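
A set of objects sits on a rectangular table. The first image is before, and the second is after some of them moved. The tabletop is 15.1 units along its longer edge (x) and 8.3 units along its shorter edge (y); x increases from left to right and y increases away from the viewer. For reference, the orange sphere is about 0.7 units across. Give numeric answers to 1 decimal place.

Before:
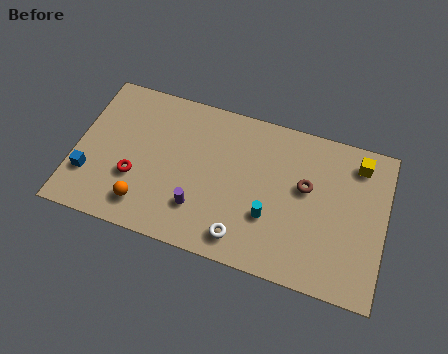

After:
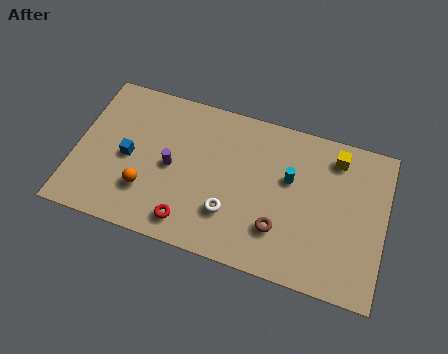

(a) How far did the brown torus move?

2.8

From (11.2, 4.9) to (10.1, 2.3), the brown torus covered √(1.1² + 2.6²) ≈ 2.8 units.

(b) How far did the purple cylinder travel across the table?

2.3

The purple cylinder was near (6.2, 2.2) before and (4.7, 4.0) after, so it travelled √(1.5² + 1.8²) ≈ 2.3 units.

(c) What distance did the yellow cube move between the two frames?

1.1

The yellow cube moved from about (13.6, 6.9) to (12.5, 6.9), a distance of √(1.1² + 0.0²) ≈ 1.1.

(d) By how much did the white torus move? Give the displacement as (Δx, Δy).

(-0.7, 1.1)

The white torus started near (8.4, 1.3) and ended near (7.7, 2.4).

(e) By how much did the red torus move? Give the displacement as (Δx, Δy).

(2.8, -1.6)

From the two frames, the red torus sits at roughly (3.0, 2.9) before and (5.8, 1.3) after.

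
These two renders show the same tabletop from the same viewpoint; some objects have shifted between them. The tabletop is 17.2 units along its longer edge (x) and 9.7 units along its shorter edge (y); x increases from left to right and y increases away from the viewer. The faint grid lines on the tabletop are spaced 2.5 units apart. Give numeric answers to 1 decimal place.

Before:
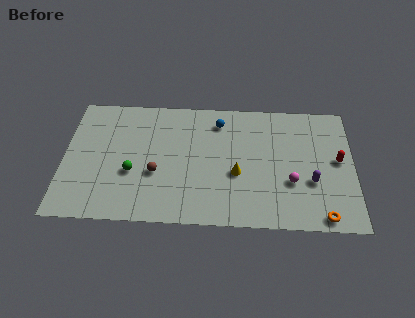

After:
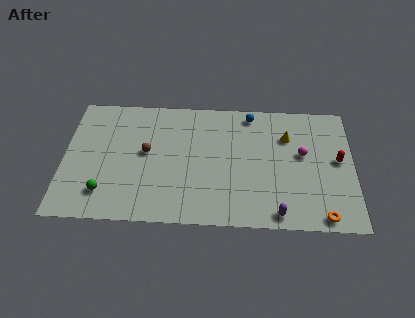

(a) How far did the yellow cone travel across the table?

4.2

From (10.3, 3.9) to (13.3, 6.9), the yellow cone covered √(3.0² + 3.0²) ≈ 4.2 units.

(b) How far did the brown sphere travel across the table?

1.7

The brown sphere moved from about (5.5, 3.7) to (4.9, 5.3), a distance of √(0.6² + 1.6²) ≈ 1.7.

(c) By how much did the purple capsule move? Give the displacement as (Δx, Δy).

(-2.0, -2.5)

From the two frames, the purple capsule sits at roughly (14.7, 3.5) before and (12.7, 1.0) after.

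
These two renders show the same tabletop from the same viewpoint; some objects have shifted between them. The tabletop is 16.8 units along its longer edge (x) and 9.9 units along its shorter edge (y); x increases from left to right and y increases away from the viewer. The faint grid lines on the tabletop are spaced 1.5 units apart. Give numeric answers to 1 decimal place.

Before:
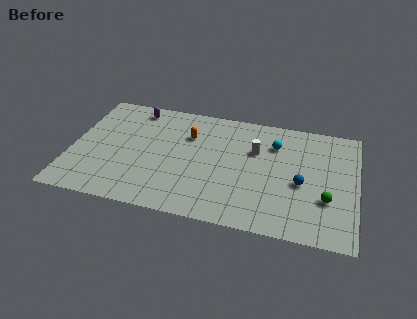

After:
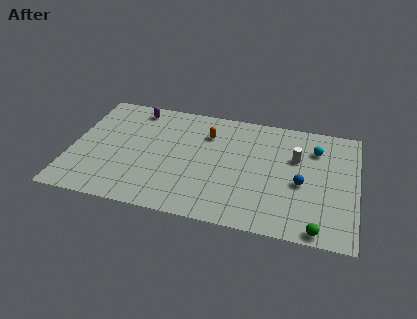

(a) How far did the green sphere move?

2.5

The green sphere moved from about (15.1, 3.3) to (14.7, 0.8), a distance of √(0.4² + 2.5²) ≈ 2.5.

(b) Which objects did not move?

the purple capsule and the blue sphere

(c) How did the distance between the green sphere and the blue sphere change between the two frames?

+1.9

They were about 1.8 units apart before and 3.7 after — 1.9 units further apart.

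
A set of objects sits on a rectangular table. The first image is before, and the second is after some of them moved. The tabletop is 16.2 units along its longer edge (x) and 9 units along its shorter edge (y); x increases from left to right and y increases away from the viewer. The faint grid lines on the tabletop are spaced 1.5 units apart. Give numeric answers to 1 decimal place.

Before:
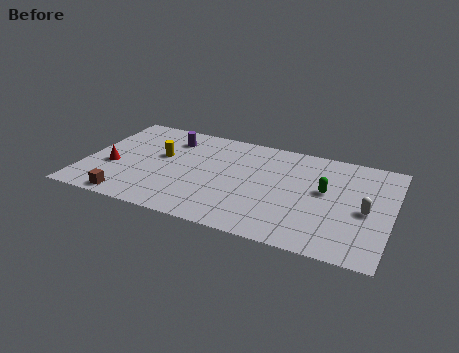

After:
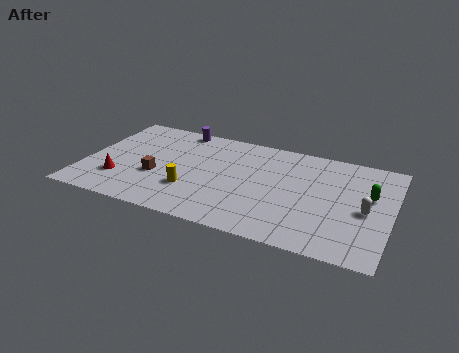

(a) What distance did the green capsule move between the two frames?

2.3

The green capsule was near (12.7, 5.1) before and (15.0, 5.5) after, so it travelled √(2.3² + 0.4²) ≈ 2.3 units.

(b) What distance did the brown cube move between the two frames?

2.8

The brown cube moved from about (2.7, 0.9) to (3.9, 3.4), a distance of √(1.2² + 2.5²) ≈ 2.8.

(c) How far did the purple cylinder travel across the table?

1.1

From (4.2, 7.1) to (4.5, 8.2), the purple cylinder covered √(0.3² + 1.1²) ≈ 1.1 units.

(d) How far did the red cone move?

1.1

From (1.5, 3.5) to (2.0, 2.5), the red cone covered √(0.5² + 1.0²) ≈ 1.1 units.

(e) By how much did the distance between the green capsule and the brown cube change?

+0.5

They were about 10.8 units apart before and 11.3 after — 0.5 units further apart.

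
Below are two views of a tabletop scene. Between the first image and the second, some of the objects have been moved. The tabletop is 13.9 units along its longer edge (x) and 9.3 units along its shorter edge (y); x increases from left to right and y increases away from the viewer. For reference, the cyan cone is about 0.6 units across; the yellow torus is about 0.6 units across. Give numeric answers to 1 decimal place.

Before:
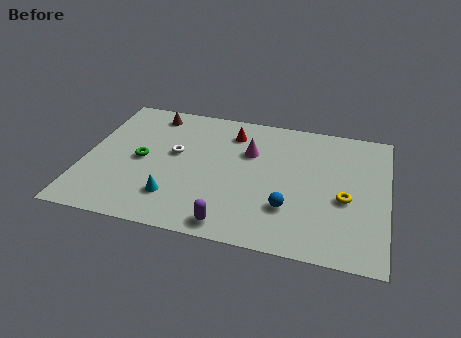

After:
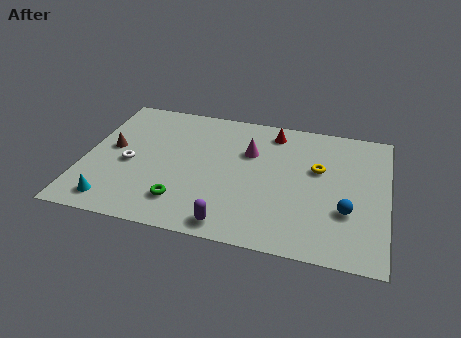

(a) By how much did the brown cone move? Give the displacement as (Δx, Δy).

(-1.6, -3.0)

From the two frames, the brown cone sits at roughly (2.8, 8.0) before and (1.2, 5.0) after.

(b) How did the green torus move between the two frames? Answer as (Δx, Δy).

(2.1, -2.5)

The green torus started near (2.6, 4.5) and ended near (4.7, 2.0).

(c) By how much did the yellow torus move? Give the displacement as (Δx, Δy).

(-1.3, 1.8)

The yellow torus was at about (12.0, 3.9) and moved to about (10.7, 5.7).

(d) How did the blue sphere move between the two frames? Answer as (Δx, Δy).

(2.6, 0.4)

From the two frames, the blue sphere sits at roughly (9.5, 2.7) before and (12.1, 3.1) after.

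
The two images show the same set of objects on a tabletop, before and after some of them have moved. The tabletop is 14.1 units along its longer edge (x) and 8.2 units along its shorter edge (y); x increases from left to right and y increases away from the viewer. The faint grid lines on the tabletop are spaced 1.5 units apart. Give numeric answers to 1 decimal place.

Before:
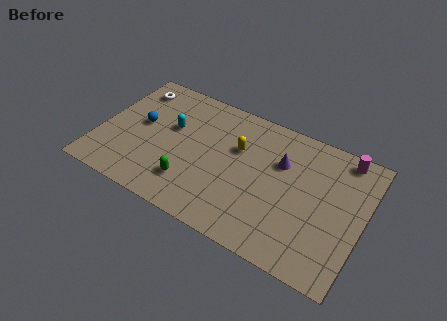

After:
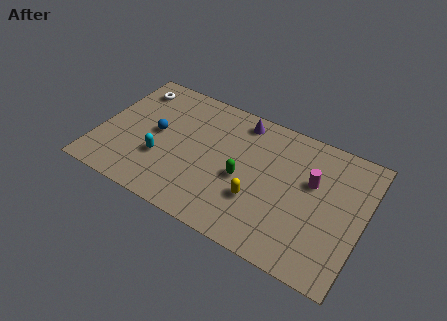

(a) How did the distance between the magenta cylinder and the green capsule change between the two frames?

-5.4

The distance was about 9.2 in the first image and 3.8 in the second, so they moved 5.4 units closer together.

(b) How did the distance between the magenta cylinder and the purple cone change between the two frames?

+1.0

Before: roughly 3.6 units apart; after: 4.6. That's 1.0 units further apart.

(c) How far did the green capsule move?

3.1

From (5.2, 2.0) to (7.8, 3.6), the green capsule covered √(2.6² + 1.6²) ≈ 3.1 units.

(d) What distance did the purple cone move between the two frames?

2.9

The purple cone moved from about (9.6, 5.5) to (7.2, 7.1), a distance of √(2.4² + 1.6²) ≈ 2.9.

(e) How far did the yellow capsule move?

3.0

From (7.3, 5.3) to (8.7, 2.7), the yellow capsule covered √(1.4² + 2.6²) ≈ 3.0 units.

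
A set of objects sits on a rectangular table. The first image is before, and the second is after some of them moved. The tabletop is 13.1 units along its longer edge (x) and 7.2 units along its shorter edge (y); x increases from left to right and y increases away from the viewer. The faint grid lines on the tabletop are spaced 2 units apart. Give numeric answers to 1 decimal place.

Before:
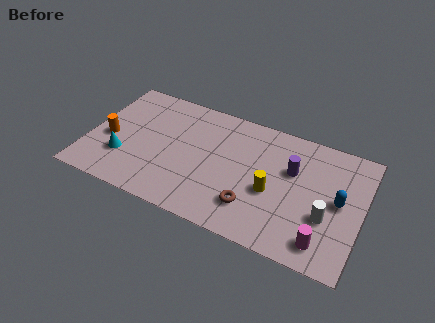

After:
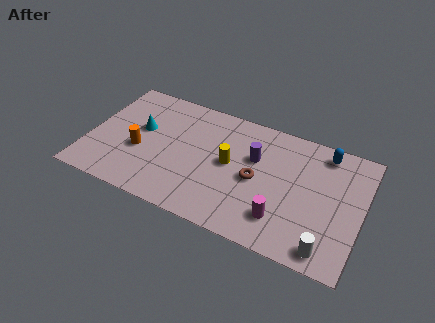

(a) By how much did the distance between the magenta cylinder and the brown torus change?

-1.3

The distance was about 3.5 in the first image and 2.2 in the second, so they moved 1.3 units closer together.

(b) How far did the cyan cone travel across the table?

2.1

The cyan cone moved from about (1.8, 2.2) to (2.4, 4.2), a distance of √(0.6² + 2.0²) ≈ 2.1.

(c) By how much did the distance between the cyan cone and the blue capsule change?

-1.4

They were about 10.3 units apart before and 8.9 after — 1.4 units closer together.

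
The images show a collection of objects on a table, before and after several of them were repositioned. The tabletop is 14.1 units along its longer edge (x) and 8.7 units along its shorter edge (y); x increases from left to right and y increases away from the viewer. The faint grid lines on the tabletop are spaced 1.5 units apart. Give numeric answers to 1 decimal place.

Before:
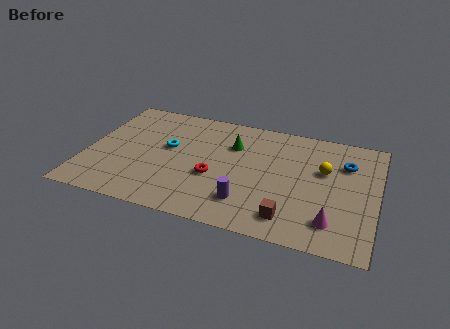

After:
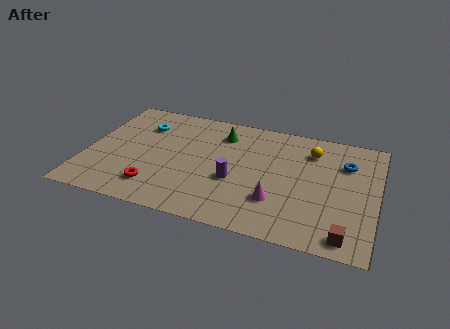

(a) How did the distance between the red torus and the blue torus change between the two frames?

+3.1

Before: roughly 6.8 units apart; after: 9.9. That's 3.1 units further apart.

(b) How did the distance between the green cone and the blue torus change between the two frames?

+0.6

The distance was about 5.5 in the first image and 6.1 in the second, so they moved 0.6 units further apart.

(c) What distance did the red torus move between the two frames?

3.1

From (6.3, 3.4) to (3.6, 1.8), the red torus covered √(2.7² + 1.6²) ≈ 3.1 units.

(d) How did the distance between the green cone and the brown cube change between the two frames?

+3.1

Before: roughly 5.5 units apart; after: 8.6. That's 3.1 units further apart.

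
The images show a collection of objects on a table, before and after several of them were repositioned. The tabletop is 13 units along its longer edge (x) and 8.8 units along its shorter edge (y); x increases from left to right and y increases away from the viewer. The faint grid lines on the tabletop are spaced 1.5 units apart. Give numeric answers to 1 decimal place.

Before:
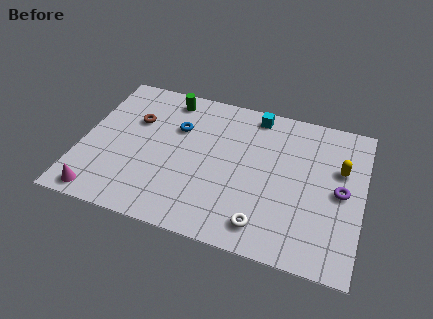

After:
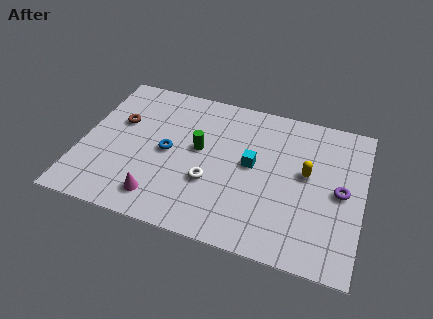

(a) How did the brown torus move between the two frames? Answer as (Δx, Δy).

(-0.7, -0.3)

From the two frames, the brown torus sits at roughly (2.3, 5.8) before and (1.6, 5.5) after.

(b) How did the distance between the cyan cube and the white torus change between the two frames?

-4.1

They were about 6.5 units apart before and 2.4 after — 4.1 units closer together.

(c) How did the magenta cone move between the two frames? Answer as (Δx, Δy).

(2.7, 0.6)

From the two frames, the magenta cone sits at roughly (1.2, 0.9) before and (3.9, 1.5) after.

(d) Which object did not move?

the purple torus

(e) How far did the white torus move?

3.1

The white torus was near (8.7, 1.4) before and (6.1, 3.1) after, so it travelled √(2.6² + 1.7²) ≈ 3.1 units.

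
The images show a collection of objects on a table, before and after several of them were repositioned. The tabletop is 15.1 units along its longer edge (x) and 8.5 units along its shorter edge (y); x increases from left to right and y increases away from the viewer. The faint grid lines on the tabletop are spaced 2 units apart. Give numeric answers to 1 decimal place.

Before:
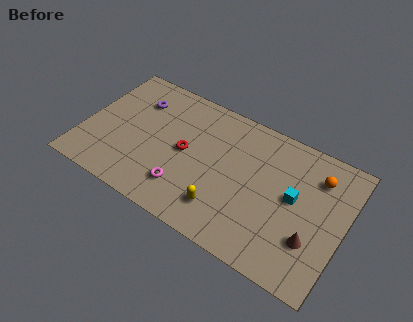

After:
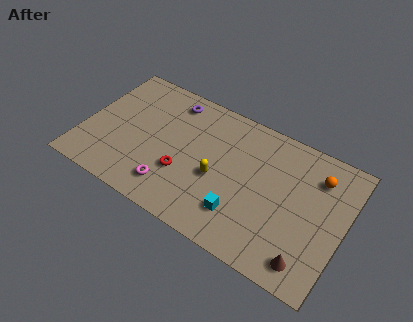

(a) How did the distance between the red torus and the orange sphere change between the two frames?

+0.4

Before: roughly 7.7 units apart; after: 8.1. That's 0.4 units further apart.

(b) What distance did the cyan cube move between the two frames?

3.7

From (12.2, 4.6) to (9.5, 2.1), the cyan cube covered √(2.7² + 2.5²) ≈ 3.7 units.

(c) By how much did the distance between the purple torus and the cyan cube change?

-2.6

They were about 9.7 units apart before and 7.1 after — 2.6 units closer together.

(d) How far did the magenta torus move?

0.8

From (6.2, 2.0) to (5.5, 1.7), the magenta torus covered √(0.7² + 0.3²) ≈ 0.8 units.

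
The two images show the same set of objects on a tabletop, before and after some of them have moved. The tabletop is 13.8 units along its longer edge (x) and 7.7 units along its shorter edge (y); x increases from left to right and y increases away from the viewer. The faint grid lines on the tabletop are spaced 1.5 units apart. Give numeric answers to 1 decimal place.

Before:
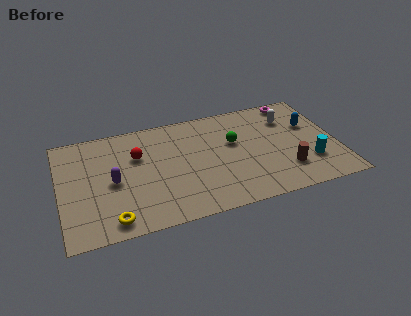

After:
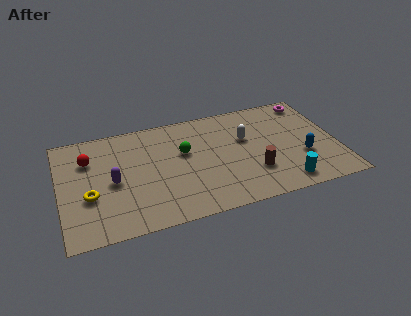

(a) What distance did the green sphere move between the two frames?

2.5

The green sphere was near (8.7, 4.7) before and (6.2, 4.7) after, so it travelled √(2.5² + 0.0²) ≈ 2.5 units.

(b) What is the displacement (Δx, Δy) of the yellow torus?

(-1.0, 1.9)

The yellow torus started near (2.4, 1.0) and ended near (1.4, 2.9).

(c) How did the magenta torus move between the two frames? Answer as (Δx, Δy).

(0.8, -0.2)

The magenta torus was at about (12.0, 6.9) and moved to about (12.8, 6.7).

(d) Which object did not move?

the purple capsule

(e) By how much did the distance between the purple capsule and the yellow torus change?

-1.2

The distance was about 2.6 in the first image and 1.4 in the second, so they moved 1.2 units closer together.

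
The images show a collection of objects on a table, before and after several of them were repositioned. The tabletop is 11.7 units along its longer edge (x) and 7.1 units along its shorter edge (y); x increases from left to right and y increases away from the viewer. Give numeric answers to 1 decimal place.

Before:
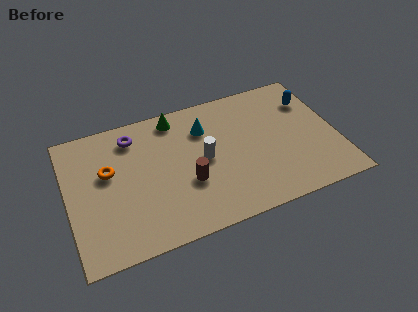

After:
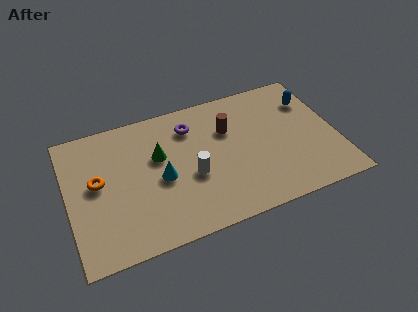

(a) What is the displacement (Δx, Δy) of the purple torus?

(2.5, -0.3)

The purple torus started near (3.0, 5.8) and ended near (5.5, 5.5).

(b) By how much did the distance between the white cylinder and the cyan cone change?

-0.3

The distance was about 1.6 in the first image and 1.3 in the second, so they moved 0.3 units closer together.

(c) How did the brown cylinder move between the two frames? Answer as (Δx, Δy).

(2.0, 2.2)

From the two frames, the brown cylinder sits at roughly (5.1, 2.6) before and (7.1, 4.8) after.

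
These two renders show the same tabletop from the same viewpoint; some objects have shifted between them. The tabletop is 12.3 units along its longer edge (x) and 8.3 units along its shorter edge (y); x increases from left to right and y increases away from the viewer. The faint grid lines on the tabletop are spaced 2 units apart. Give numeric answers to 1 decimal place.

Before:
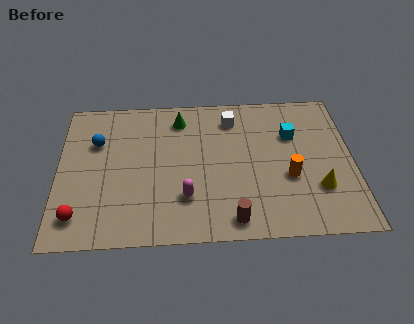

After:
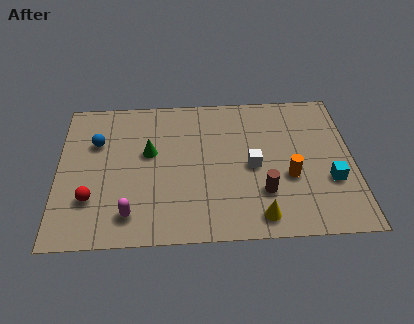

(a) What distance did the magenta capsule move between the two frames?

2.4

The magenta capsule was near (5.3, 2.3) before and (3.0, 1.5) after, so it travelled √(2.3² + 0.8²) ≈ 2.4 units.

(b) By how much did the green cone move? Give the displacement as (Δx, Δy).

(-1.3, -1.9)

The green cone started near (5.1, 6.8) and ended near (3.8, 4.9).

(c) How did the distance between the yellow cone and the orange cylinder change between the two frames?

+1.1

They were about 1.4 units apart before and 2.5 after — 1.1 units further apart.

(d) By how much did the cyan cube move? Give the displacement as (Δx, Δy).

(1.5, -2.7)

From the two frames, the cyan cube sits at roughly (9.8, 5.6) before and (11.3, 2.9) after.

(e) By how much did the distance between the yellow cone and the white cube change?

-2.7

Before: roughly 5.5 units apart; after: 2.8. That's 2.7 units closer together.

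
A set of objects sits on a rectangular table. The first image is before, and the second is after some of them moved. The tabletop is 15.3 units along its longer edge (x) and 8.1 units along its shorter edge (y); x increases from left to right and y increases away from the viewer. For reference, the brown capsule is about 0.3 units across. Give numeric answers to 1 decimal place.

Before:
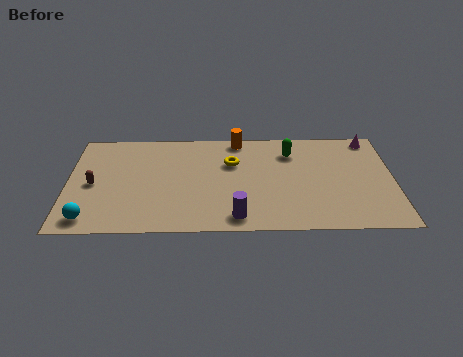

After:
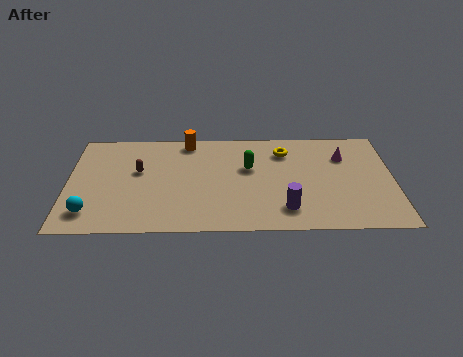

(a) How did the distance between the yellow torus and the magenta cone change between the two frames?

-4.0

The distance was about 6.8 in the first image and 2.8 in the second, so they moved 4.0 units closer together.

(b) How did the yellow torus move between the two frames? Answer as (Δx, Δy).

(2.5, 0.9)

From the two frames, the yellow torus sits at roughly (7.7, 5.4) before and (10.2, 6.3) after.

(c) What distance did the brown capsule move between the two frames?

2.3

The brown capsule moved from about (1.2, 3.8) to (3.3, 4.8), a distance of √(2.1² + 1.0²) ≈ 2.3.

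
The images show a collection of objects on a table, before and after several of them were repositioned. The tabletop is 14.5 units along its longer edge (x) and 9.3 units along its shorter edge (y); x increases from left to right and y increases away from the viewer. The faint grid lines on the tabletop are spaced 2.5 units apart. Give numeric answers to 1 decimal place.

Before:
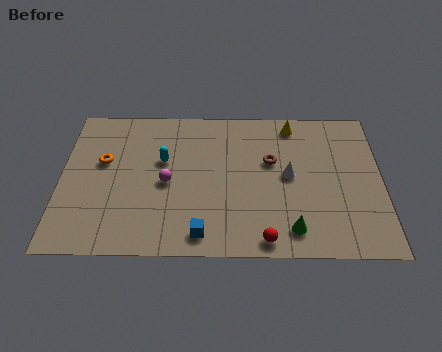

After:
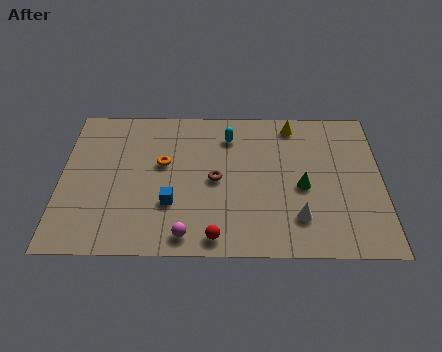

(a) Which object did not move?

the yellow cone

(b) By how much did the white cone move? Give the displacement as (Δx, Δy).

(0.4, -2.6)

The white cone started near (10.3, 4.8) and ended near (10.7, 2.2).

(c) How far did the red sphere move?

2.2

From (9.2, 0.9) to (7.0, 1.0), the red sphere covered √(2.2² + 0.1²) ≈ 2.2 units.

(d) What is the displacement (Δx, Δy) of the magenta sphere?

(0.9, -3.2)

The magenta sphere started near (4.8, 4.3) and ended near (5.7, 1.1).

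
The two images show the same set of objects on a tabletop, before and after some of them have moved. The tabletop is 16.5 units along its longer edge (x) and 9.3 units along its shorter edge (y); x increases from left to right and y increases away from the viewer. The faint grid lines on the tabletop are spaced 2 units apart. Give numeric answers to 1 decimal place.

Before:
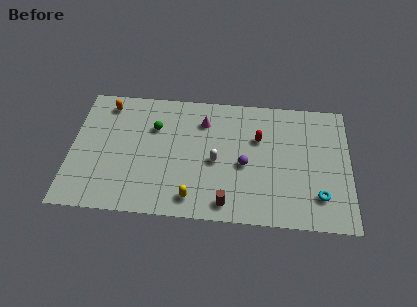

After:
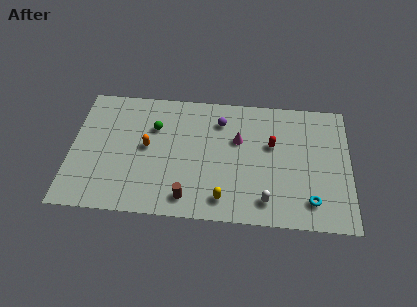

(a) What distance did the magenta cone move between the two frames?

2.4

The magenta cone was near (7.8, 7.1) before and (9.9, 5.9) after, so it travelled √(2.1² + 1.2²) ≈ 2.4 units.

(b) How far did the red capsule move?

0.9

The red capsule was near (11.1, 6.1) before and (11.9, 5.7) after, so it travelled √(0.8² + 0.4²) ≈ 0.9 units.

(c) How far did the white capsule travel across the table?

4.0

The white capsule moved from about (8.6, 4.2) to (11.6, 1.6), a distance of √(3.0² + 2.6²) ≈ 4.0.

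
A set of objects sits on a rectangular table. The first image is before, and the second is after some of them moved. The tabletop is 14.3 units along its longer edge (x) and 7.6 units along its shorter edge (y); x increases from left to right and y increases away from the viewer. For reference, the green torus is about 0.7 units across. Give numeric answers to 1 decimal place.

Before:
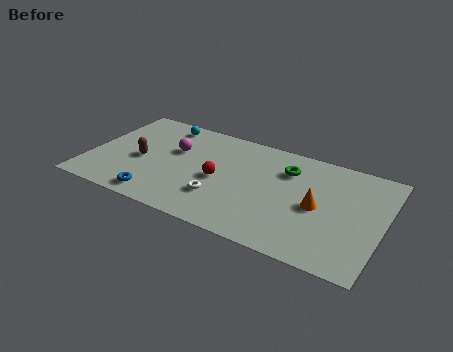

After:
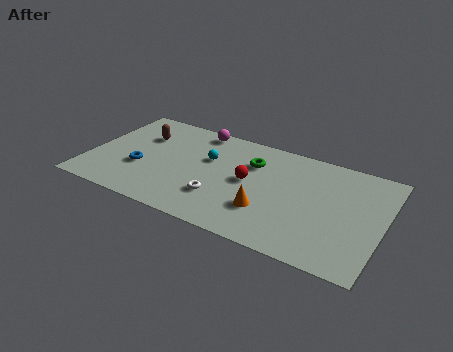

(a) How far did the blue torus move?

2.1

The blue torus moved from about (3.7, 1.0) to (2.6, 2.8), a distance of √(1.1² + 1.8²) ≈ 2.1.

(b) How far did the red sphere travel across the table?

1.5

From (6.4, 3.5) to (7.8, 4.0), the red sphere covered √(1.4² + 0.5²) ≈ 1.5 units.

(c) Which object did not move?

the white torus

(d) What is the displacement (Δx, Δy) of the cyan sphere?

(2.5, -1.8)

The cyan sphere started near (3.2, 6.6) and ended near (5.7, 4.8).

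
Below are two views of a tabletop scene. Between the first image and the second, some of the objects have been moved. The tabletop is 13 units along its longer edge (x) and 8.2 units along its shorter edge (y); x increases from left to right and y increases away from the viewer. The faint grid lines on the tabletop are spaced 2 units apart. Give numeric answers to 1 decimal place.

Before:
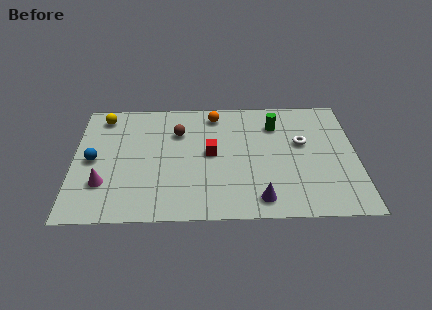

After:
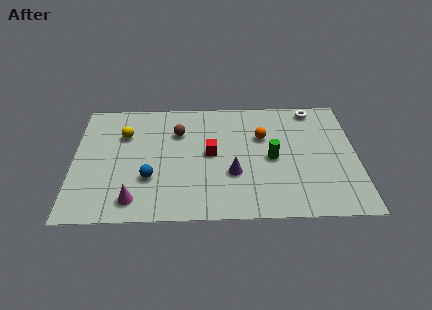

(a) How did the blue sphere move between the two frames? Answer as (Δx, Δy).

(2.6, -1.3)

The blue sphere started near (0.9, 4.0) and ended near (3.5, 2.7).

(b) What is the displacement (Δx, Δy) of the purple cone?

(-1.2, 1.7)

The purple cone started near (8.5, 1.2) and ended near (7.3, 2.9).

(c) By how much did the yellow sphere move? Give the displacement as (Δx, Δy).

(1.0, -1.3)

From the two frames, the yellow sphere sits at roughly (1.3, 7.0) before and (2.3, 5.7) after.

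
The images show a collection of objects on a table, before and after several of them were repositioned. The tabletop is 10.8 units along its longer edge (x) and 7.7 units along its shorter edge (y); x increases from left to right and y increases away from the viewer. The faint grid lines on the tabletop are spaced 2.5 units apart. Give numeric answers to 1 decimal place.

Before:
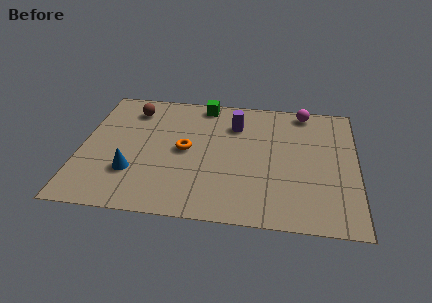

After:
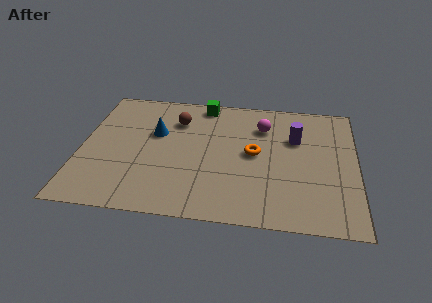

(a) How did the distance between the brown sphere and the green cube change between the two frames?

-1.3

They were about 2.9 units apart before and 1.6 after — 1.3 units closer together.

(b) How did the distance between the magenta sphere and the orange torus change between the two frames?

-3.8

Before: roughly 5.5 units apart; after: 1.7. That's 3.8 units closer together.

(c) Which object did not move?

the green cube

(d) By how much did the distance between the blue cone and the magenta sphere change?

-3.7

They were about 8.0 units apart before and 4.3 after — 3.7 units closer together.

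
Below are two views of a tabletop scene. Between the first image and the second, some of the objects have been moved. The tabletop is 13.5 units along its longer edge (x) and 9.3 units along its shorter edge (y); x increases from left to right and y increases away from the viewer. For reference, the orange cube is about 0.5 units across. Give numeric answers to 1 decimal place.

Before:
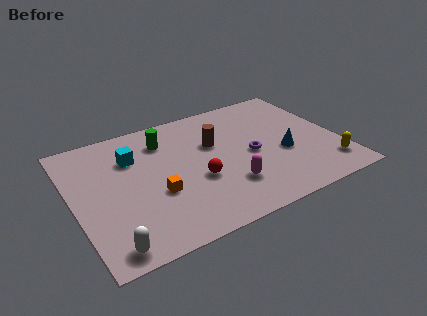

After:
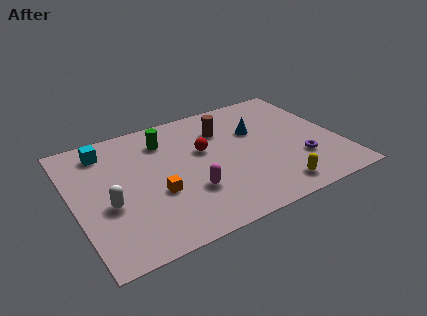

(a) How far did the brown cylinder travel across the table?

1.1

The brown cylinder moved from about (7.3, 5.9) to (7.9, 6.8), a distance of √(0.6² + 0.9²) ≈ 1.1.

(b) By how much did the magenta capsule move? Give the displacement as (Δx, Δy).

(-1.9, 0.4)

From the two frames, the magenta capsule sits at roughly (7.5, 2.5) before and (5.6, 2.9) after.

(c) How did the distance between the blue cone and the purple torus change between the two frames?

+2.0

Before: roughly 1.7 units apart; after: 3.7. That's 2.0 units further apart.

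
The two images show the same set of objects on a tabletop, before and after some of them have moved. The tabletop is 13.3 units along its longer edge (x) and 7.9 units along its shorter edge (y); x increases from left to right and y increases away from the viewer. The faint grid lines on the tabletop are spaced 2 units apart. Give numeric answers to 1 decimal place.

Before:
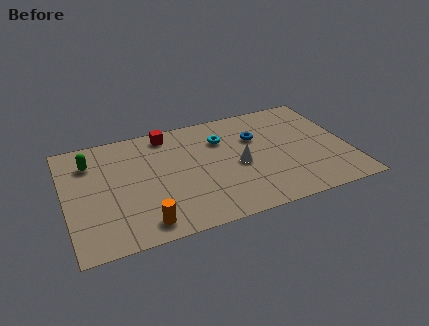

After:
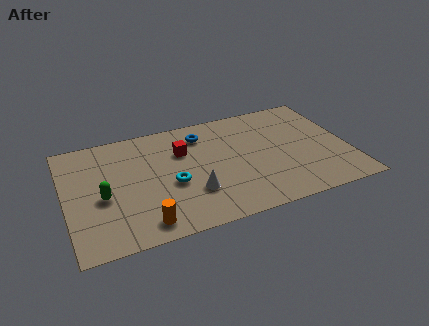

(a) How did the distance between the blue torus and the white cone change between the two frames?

+2.0

The distance was about 2.0 in the first image and 4.0 in the second, so they moved 2.0 units further apart.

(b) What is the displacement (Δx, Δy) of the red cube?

(0.6, -1.5)

The red cube started near (5.0, 6.9) and ended near (5.6, 5.4).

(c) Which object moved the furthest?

the cyan torus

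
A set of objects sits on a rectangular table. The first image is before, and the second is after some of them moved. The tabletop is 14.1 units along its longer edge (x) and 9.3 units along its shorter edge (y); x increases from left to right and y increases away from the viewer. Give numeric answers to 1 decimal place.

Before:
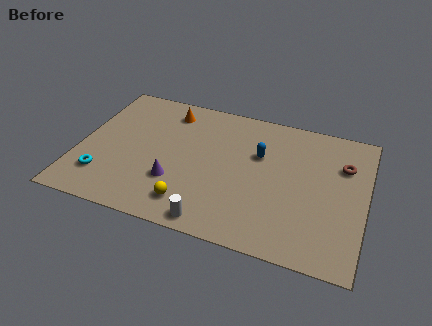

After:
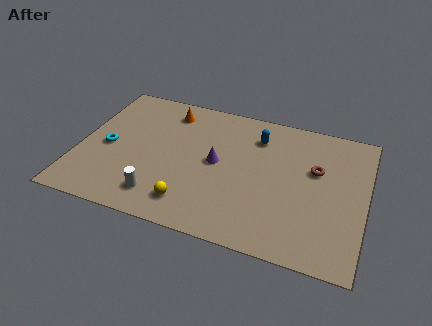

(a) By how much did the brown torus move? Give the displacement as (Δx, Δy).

(-1.3, -0.7)

The brown torus started near (12.9, 6.5) and ended near (11.6, 5.8).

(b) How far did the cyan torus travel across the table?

2.1

The cyan torus moved from about (1.4, 2.2) to (1.4, 4.3), a distance of √(0.0² + 2.1²) ≈ 2.1.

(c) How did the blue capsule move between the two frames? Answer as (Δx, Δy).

(-0.2, 1.2)

From the two frames, the blue capsule sits at roughly (8.8, 6.0) before and (8.6, 7.2) after.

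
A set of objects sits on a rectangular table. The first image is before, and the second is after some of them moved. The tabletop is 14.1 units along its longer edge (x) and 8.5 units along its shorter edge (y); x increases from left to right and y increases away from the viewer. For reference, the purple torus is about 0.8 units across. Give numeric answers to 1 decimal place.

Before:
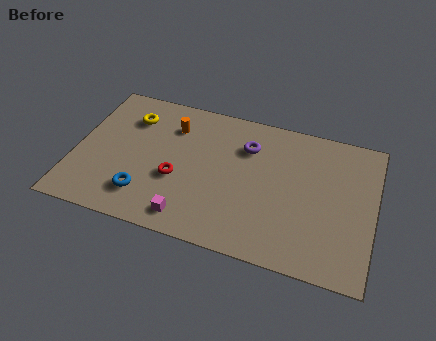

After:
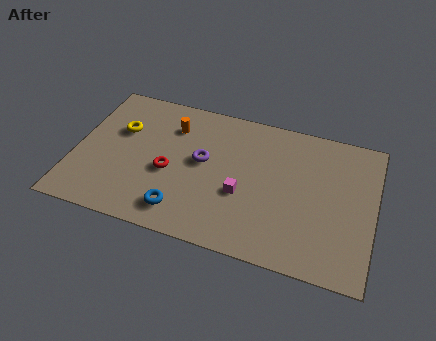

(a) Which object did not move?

the orange cylinder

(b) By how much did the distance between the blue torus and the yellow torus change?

+0.6

They were about 4.6 units apart before and 5.2 after — 0.6 units further apart.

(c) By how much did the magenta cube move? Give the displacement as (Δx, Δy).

(2.3, 2.1)

From the two frames, the magenta cube sits at roughly (5.7, 1.2) before and (8.0, 3.3) after.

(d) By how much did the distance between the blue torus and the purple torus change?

-2.9

Before: roughly 6.2 units apart; after: 3.3. That's 2.9 units closer together.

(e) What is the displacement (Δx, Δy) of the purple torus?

(-2.0, -1.5)

The purple torus started near (8.0, 6.2) and ended near (6.0, 4.7).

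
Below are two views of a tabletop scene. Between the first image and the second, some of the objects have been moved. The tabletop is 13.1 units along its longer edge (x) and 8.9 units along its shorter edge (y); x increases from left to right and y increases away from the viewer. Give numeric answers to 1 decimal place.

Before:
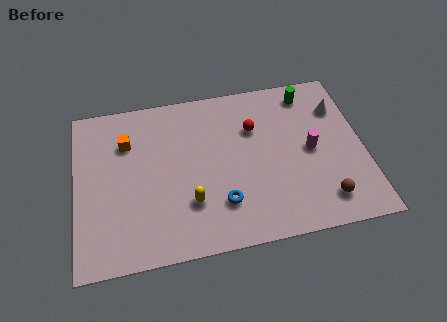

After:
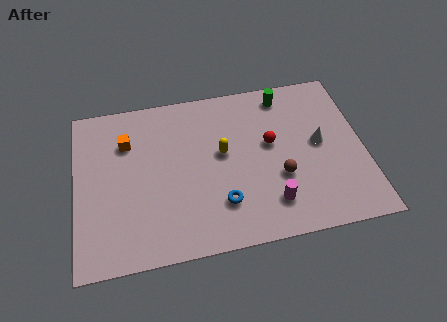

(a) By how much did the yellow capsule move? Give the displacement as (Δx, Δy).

(1.6, 2.4)

The yellow capsule started near (5.1, 2.6) and ended near (6.7, 5.0).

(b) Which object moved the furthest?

the magenta cylinder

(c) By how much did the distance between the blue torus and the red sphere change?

-0.5

Before: roughly 4.2 units apart; after: 3.7. That's 0.5 units closer together.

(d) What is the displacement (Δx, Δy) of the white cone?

(-1.0, -1.8)

From the two frames, the white cone sits at roughly (12.1, 6.5) before and (11.1, 4.7) after.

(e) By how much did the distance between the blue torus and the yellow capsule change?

+1.3

They were about 1.4 units apart before and 2.7 after — 1.3 units further apart.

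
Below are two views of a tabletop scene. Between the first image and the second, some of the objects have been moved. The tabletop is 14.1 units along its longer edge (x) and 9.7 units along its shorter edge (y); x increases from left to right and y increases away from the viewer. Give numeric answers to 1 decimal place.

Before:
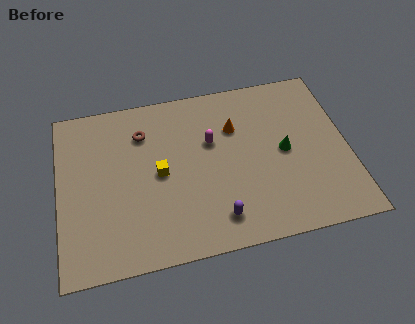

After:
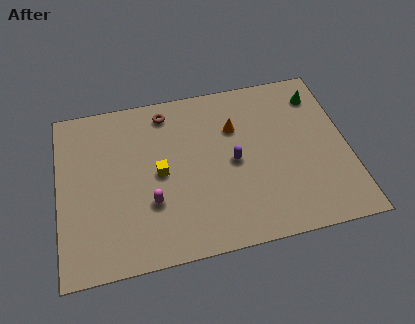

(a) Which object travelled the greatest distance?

the magenta capsule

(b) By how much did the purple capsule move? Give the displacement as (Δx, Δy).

(1.0, 3.0)

From the two frames, the purple capsule sits at roughly (7.5, 1.7) before and (8.5, 4.7) after.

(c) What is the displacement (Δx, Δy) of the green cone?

(1.9, 3.0)

The green cone started near (11.0, 4.8) and ended near (12.9, 7.8).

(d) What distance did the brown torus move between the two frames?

1.6

From (4.2, 7.3) to (5.4, 8.3), the brown torus covered √(1.2² + 1.0²) ≈ 1.6 units.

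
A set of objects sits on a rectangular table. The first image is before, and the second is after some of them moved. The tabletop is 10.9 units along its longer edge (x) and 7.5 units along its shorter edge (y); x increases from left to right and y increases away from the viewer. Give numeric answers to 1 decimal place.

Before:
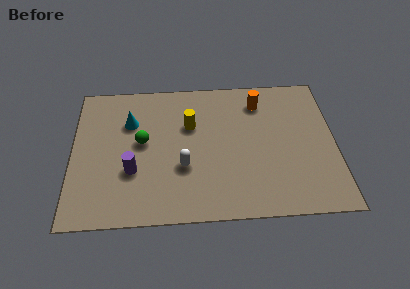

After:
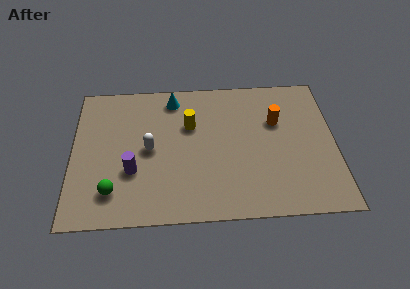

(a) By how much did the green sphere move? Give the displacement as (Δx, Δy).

(-1.2, -2.5)

From the two frames, the green sphere sits at roughly (2.9, 4.1) before and (1.7, 1.6) after.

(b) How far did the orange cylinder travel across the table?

1.3

The orange cylinder was near (7.8, 6.0) before and (8.5, 4.9) after, so it travelled √(0.7² + 1.1²) ≈ 1.3 units.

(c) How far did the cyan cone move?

2.2

From (2.4, 5.2) to (4.2, 6.4), the cyan cone covered √(1.8² + 1.2²) ≈ 2.2 units.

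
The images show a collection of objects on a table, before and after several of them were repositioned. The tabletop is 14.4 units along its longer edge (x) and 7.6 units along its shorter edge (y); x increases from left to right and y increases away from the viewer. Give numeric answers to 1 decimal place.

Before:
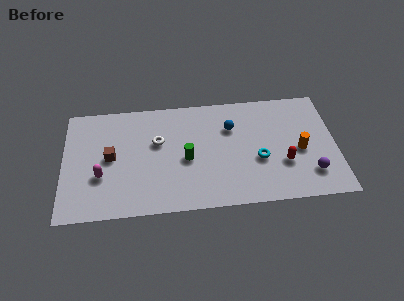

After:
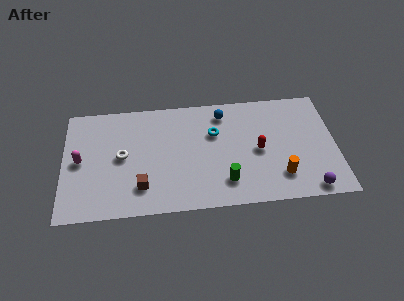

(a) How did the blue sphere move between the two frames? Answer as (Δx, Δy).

(-0.4, 1.0)

From the two frames, the blue sphere sits at roughly (8.9, 5.3) before and (8.5, 6.3) after.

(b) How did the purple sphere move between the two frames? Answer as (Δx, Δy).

(-0.1, -1.0)

From the two frames, the purple sphere sits at roughly (13.0, 1.8) before and (12.9, 0.8) after.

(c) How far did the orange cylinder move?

1.9

The orange cylinder moved from about (12.5, 3.4) to (11.4, 1.8), a distance of √(1.1² + 1.6²) ≈ 1.9.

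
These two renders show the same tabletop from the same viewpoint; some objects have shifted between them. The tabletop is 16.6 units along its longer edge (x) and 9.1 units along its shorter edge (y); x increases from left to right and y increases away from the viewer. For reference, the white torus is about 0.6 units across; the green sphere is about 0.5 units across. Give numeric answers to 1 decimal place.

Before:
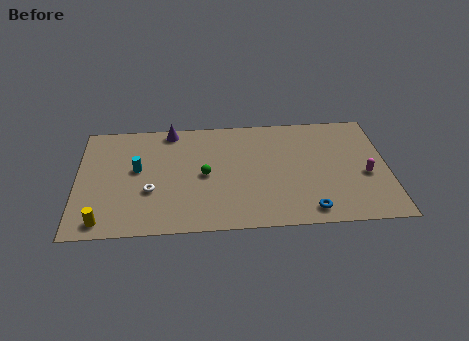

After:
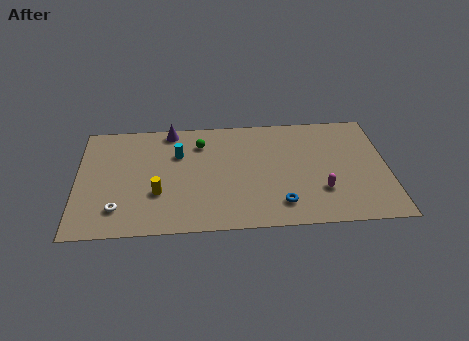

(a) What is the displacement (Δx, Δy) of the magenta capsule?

(-2.4, -1.1)

From the two frames, the magenta capsule sits at roughly (15.4, 3.8) before and (13.0, 2.7) after.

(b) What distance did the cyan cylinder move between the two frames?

2.5

The cyan cylinder moved from about (3.2, 5.1) to (5.4, 6.2), a distance of √(2.2² + 1.1²) ≈ 2.5.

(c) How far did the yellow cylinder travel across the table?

3.5

The yellow cylinder was near (1.4, 1.1) before and (4.3, 3.1) after, so it travelled √(2.9² + 2.0²) ≈ 3.5 units.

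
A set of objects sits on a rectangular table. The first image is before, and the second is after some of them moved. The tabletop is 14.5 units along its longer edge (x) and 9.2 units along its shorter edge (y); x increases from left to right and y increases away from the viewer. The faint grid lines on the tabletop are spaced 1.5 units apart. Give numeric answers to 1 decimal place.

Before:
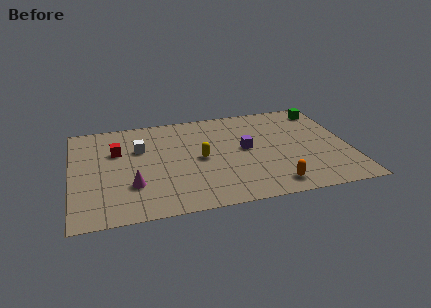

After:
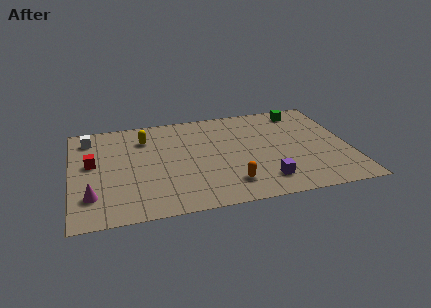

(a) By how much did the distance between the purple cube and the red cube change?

+2.6

They were about 6.8 units apart before and 9.4 after — 2.6 units further apart.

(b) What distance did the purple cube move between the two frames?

3.2

The purple cube moved from about (9.1, 4.9) to (9.9, 1.8), a distance of √(0.8² + 3.1²) ≈ 3.2.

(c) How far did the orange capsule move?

2.3

The orange capsule moved from about (10.3, 1.3) to (8.1, 1.9), a distance of √(2.2² + 0.6²) ≈ 2.3.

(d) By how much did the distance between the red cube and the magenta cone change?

-0.5

They were about 3.4 units apart before and 2.9 after — 0.5 units closer together.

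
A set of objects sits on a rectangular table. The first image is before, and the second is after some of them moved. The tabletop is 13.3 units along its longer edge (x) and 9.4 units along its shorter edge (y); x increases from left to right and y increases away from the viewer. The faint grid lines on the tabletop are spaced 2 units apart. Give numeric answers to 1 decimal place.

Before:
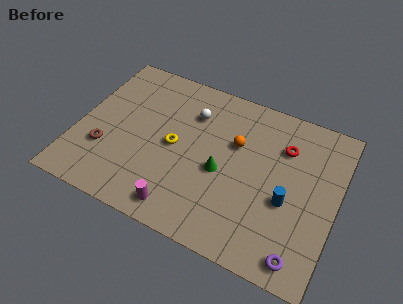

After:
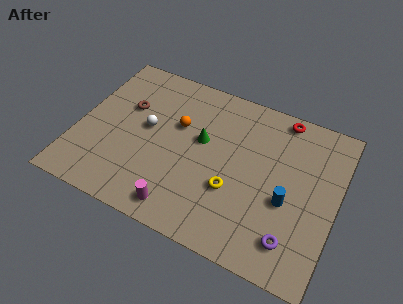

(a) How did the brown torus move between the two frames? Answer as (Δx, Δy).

(0.7, 3.0)

The brown torus started near (1.6, 3.0) and ended near (2.3, 6.0).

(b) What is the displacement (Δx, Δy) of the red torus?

(-0.3, 1.7)

The red torus started near (10.4, 6.8) and ended near (10.1, 8.5).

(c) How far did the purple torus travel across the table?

0.9

From (11.9, 1.1) to (11.4, 1.8), the purple torus covered √(0.5² + 0.7²) ≈ 0.9 units.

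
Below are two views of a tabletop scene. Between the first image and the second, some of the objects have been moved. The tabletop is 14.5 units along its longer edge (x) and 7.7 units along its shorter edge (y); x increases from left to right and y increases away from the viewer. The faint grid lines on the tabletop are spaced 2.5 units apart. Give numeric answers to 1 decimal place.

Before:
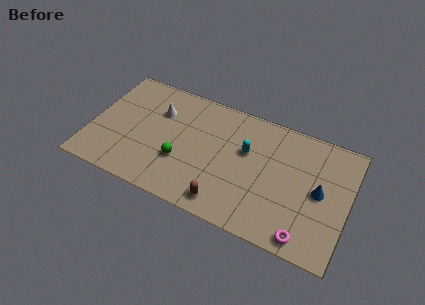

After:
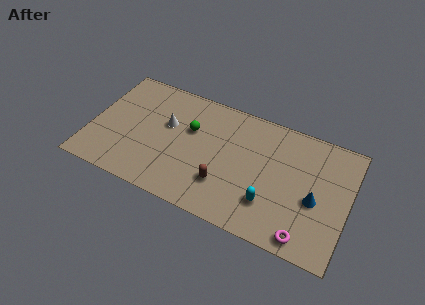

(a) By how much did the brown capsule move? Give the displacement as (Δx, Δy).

(-0.2, 1.1)

The brown capsule was at about (7.9, 1.1) and moved to about (7.7, 2.2).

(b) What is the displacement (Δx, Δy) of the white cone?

(0.6, -0.7)

The white cone was at about (3.6, 5.4) and moved to about (4.2, 4.7).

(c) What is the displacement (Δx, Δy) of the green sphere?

(0.3, 2.2)

From the two frames, the green sphere sits at roughly (5.2, 2.7) before and (5.5, 4.9) after.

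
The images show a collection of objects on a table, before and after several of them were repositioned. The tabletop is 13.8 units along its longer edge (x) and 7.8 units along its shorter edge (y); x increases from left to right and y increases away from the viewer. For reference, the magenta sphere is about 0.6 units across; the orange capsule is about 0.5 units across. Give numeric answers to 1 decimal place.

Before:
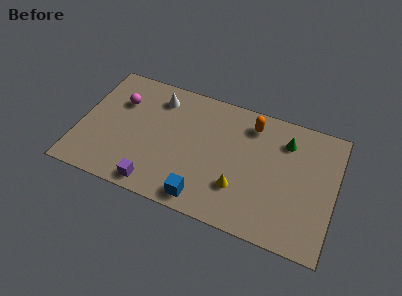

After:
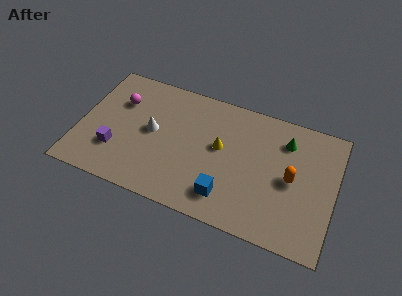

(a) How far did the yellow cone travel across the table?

2.4

From (8.8, 2.3) to (7.6, 4.4), the yellow cone covered √(1.2² + 2.1²) ≈ 2.4 units.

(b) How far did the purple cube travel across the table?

2.7

The purple cube moved from about (4.4, 0.9) to (2.1, 2.3), a distance of √(2.3² + 1.4²) ≈ 2.7.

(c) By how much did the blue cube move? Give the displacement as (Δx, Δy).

(1.2, 0.6)

From the two frames, the blue cube sits at roughly (7.0, 1.0) before and (8.2, 1.6) after.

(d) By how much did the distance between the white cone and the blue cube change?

-1.1

The distance was about 6.1 in the first image and 5.0 in the second, so they moved 1.1 units closer together.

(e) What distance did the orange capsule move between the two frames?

3.5

The orange capsule moved from about (9.1, 6.4) to (11.5, 3.8), a distance of √(2.4² + 2.6²) ≈ 3.5.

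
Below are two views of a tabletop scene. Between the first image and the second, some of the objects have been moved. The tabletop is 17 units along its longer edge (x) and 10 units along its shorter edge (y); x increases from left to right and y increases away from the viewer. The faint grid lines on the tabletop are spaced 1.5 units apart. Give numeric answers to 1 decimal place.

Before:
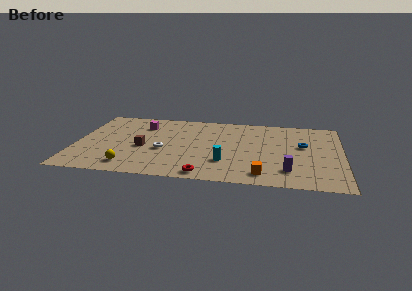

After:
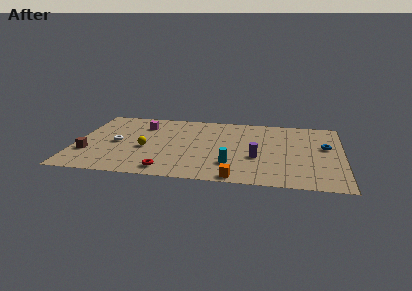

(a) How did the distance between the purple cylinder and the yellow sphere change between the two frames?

-2.9

They were about 10.0 units apart before and 7.1 after — 2.9 units closer together.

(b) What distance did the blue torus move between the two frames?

1.4

From (14.5, 5.9) to (15.9, 5.9), the blue torus covered √(1.4² + 0.0²) ≈ 1.4 units.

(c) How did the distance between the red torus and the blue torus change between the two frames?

+3.1

The distance was about 7.8 in the first image and 10.9 in the second, so they moved 3.1 units further apart.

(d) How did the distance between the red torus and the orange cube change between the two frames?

+0.8

The distance was about 3.6 in the first image and 4.4 in the second, so they moved 0.8 units further apart.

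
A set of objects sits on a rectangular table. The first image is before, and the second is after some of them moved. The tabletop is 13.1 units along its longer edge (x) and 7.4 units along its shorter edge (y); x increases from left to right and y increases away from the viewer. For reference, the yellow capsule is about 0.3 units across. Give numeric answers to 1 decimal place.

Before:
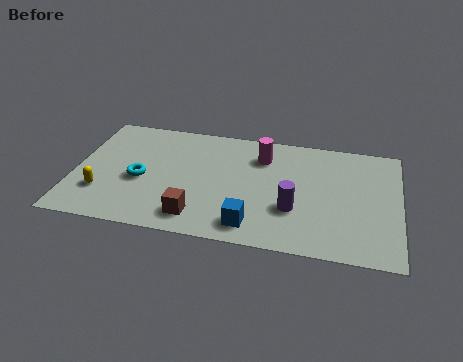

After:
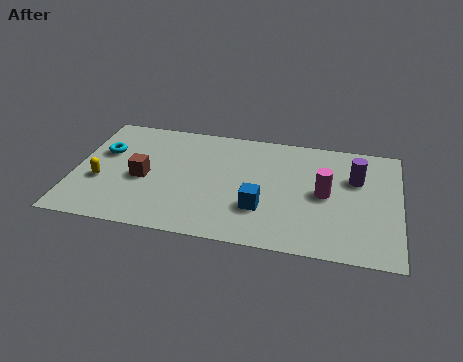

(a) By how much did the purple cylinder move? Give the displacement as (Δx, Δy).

(2.4, 2.4)

From the two frames, the purple cylinder sits at roughly (8.9, 2.5) before and (11.3, 4.9) after.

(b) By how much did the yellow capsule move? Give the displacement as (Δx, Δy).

(-0.1, 0.7)

From the two frames, the yellow capsule sits at roughly (1.2, 2.1) before and (1.1, 2.8) after.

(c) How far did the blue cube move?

1.1

The blue cube moved from about (7.3, 1.2) to (7.6, 2.3), a distance of √(0.3² + 1.1²) ≈ 1.1.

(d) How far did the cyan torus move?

2.2

The cyan torus moved from about (2.7, 3.2) to (1.1, 4.7), a distance of √(1.6² + 1.5²) ≈ 2.2.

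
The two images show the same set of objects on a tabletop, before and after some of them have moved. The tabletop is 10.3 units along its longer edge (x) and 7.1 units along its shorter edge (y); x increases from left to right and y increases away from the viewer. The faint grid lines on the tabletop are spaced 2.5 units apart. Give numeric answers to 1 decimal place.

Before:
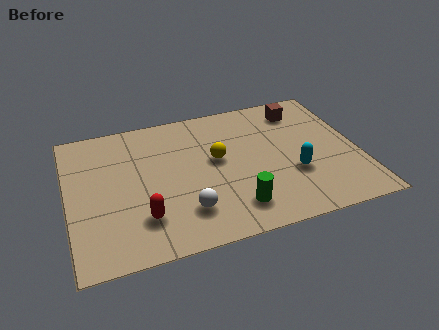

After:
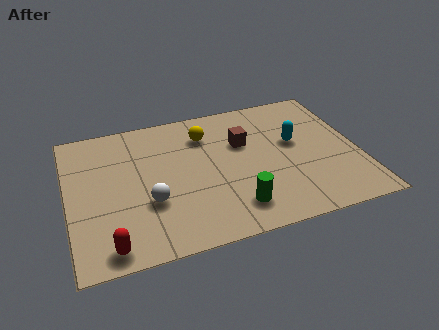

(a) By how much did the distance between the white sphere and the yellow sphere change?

+1.0

The distance was about 2.6 in the first image and 3.6 in the second, so they moved 1.0 units further apart.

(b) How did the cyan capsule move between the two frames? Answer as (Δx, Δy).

(0.2, 1.6)

The cyan capsule started near (7.9, 2.5) and ended near (8.1, 4.1).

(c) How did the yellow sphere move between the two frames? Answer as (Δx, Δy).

(-0.3, 1.4)

The yellow sphere was at about (5.3, 4.0) and moved to about (5.0, 5.4).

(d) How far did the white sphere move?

1.4

From (4.0, 1.7) to (2.8, 2.5), the white sphere covered √(1.2² + 0.8²) ≈ 1.4 units.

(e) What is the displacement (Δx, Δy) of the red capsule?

(-1.2, -1.0)

The red capsule started near (2.5, 1.8) and ended near (1.3, 0.8).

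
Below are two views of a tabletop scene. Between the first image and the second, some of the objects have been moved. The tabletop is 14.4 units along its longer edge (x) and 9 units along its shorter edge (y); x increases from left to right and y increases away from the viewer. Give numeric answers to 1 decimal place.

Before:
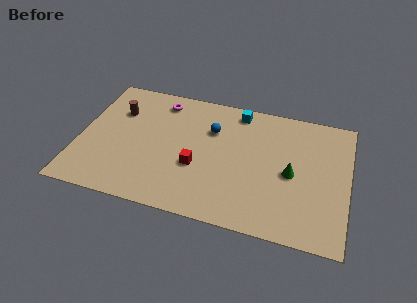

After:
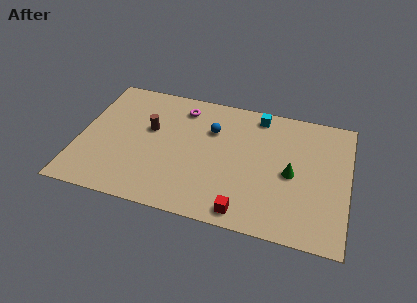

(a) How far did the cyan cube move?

1.1

The cyan cube was near (8.3, 7.9) before and (9.4, 7.9) after, so it travelled √(1.1² + 0.0²) ≈ 1.1 units.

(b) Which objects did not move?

the green cone and the blue sphere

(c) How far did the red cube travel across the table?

3.6

The red cube moved from about (6.4, 3.4) to (9.1, 1.0), a distance of √(2.7² + 2.4²) ≈ 3.6.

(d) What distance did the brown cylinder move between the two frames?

2.0

From (1.9, 6.3) to (3.7, 5.4), the brown cylinder covered √(1.8² + 0.9²) ≈ 2.0 units.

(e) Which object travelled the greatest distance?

the red cube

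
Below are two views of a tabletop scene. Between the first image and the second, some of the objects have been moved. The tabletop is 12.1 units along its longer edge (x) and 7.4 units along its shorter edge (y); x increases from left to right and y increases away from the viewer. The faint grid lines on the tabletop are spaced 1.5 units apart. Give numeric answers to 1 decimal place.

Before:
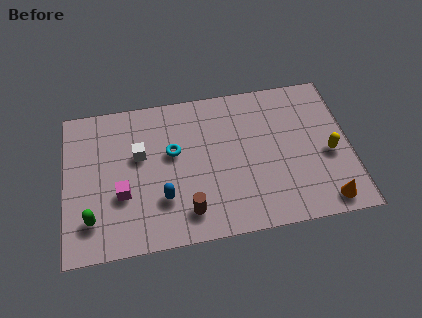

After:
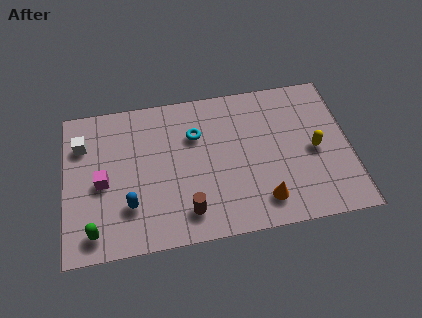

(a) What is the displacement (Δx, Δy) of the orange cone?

(-2.6, 0.5)

The orange cone was at about (10.9, 0.9) and moved to about (8.3, 1.4).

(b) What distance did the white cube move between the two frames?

2.6

The white cube moved from about (3.2, 4.5) to (0.8, 5.4), a distance of √(2.4² + 0.9²) ≈ 2.6.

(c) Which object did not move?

the brown cylinder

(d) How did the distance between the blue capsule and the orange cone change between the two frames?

-1.3

Before: roughly 6.9 units apart; after: 5.6. That's 1.3 units closer together.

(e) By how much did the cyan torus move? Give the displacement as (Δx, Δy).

(1.0, 0.7)

The cyan torus was at about (4.6, 4.4) and moved to about (5.6, 5.1).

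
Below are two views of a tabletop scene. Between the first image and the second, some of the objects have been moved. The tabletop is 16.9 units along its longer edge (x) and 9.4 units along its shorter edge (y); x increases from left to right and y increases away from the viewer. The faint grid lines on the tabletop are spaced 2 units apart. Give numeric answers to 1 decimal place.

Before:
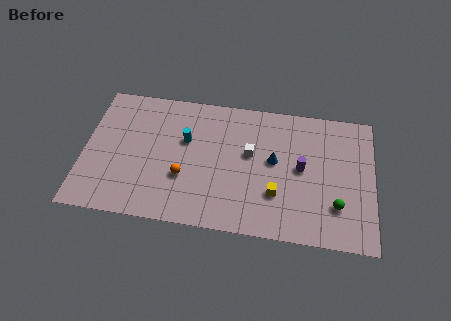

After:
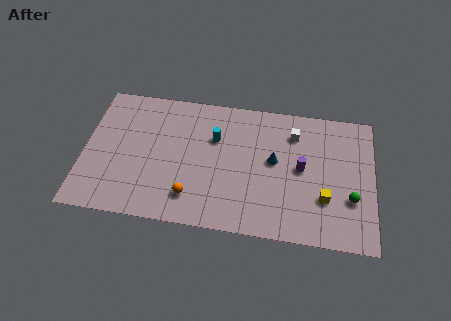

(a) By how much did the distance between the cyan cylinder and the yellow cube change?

+1.1

Before: roughly 6.2 units apart; after: 7.3. That's 1.1 units further apart.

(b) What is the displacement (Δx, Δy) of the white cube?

(2.5, 1.8)

The white cube started near (9.7, 5.5) and ended near (12.2, 7.3).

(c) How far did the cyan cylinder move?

1.7

The cyan cylinder moved from about (5.9, 5.9) to (7.6, 6.3), a distance of √(1.7² + 0.4²) ≈ 1.7.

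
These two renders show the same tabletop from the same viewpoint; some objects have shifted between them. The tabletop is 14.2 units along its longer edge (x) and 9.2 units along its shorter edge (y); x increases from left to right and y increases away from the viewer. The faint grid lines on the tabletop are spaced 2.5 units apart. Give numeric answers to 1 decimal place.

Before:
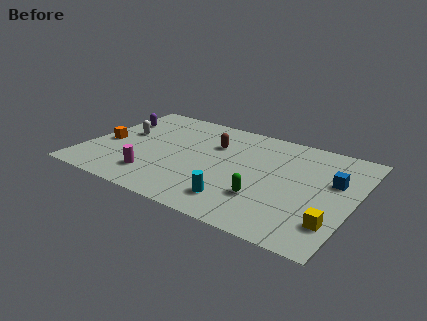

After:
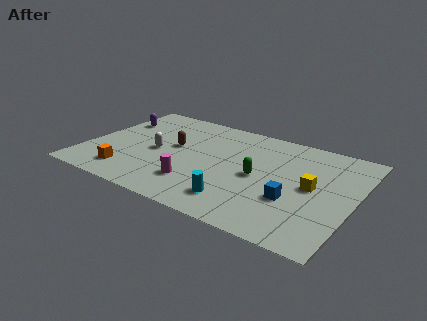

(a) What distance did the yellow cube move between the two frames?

2.9

The yellow cube moved from about (13.4, 2.2) to (12.0, 4.7), a distance of √(1.4² + 2.5²) ≈ 2.9.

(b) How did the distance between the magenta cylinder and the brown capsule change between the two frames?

-1.6

They were about 5.0 units apart before and 3.4 after — 1.6 units closer together.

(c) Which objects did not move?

the cyan cylinder and the purple capsule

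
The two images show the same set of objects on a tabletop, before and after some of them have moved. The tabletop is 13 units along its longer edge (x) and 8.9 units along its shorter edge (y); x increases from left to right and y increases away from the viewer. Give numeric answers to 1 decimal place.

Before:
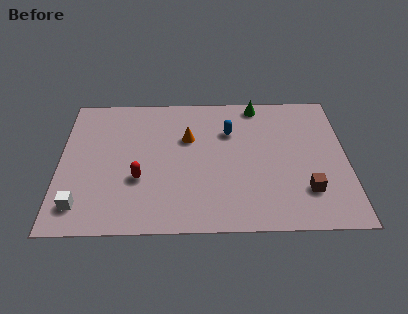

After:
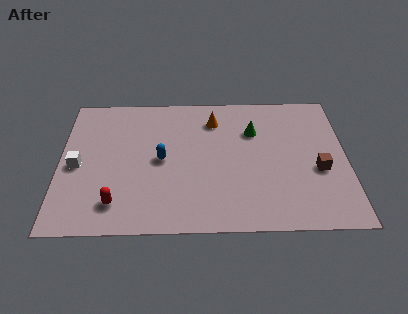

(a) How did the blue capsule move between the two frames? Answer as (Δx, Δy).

(-3.1, -1.8)

The blue capsule was at about (7.7, 6.2) and moved to about (4.6, 4.4).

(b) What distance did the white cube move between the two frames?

2.5

The white cube was near (1.0, 1.6) before and (0.8, 4.1) after, so it travelled √(0.2² + 2.5²) ≈ 2.5 units.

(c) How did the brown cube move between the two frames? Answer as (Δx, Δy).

(0.6, 1.3)

The brown cube was at about (11.1, 2.3) and moved to about (11.7, 3.6).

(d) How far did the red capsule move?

1.8

The red capsule was near (3.6, 3.2) before and (2.6, 1.7) after, so it travelled √(1.0² + 1.5²) ≈ 1.8 units.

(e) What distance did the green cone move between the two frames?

1.8

The green cone was near (9.0, 8.0) before and (8.8, 6.2) after, so it travelled √(0.2² + 1.8²) ≈ 1.8 units.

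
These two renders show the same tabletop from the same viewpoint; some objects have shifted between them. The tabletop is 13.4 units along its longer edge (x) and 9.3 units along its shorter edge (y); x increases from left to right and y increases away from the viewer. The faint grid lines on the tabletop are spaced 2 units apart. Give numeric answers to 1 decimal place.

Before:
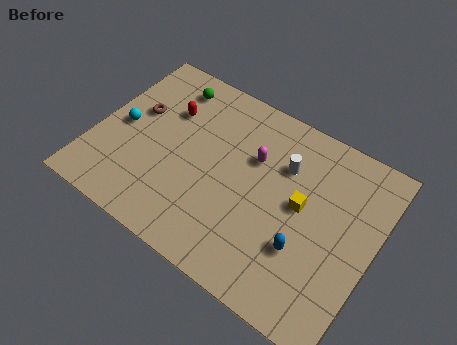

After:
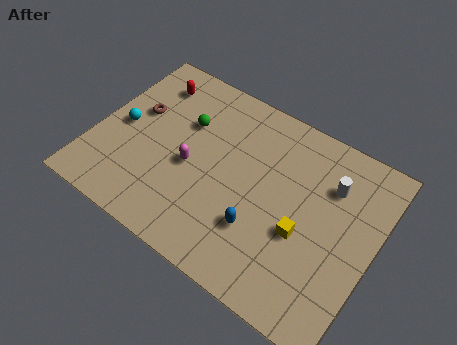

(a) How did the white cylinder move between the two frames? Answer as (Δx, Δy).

(2.2, 0.2)

The white cylinder was at about (8.8, 6.5) and moved to about (11.0, 6.7).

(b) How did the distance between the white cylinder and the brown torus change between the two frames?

+2.2

They were about 7.2 units apart before and 9.4 after — 2.2 units further apart.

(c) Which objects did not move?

the brown torus and the cyan sphere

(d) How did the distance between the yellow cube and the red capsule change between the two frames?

+2.1

They were about 6.9 units apart before and 9.0 after — 2.1 units further apart.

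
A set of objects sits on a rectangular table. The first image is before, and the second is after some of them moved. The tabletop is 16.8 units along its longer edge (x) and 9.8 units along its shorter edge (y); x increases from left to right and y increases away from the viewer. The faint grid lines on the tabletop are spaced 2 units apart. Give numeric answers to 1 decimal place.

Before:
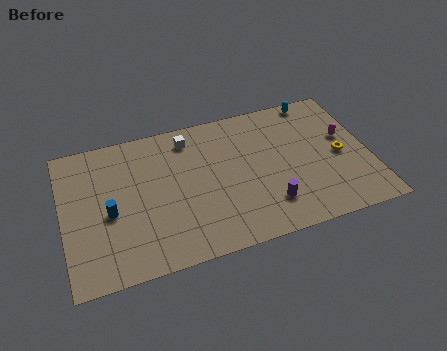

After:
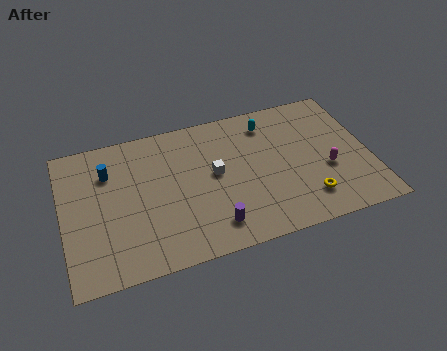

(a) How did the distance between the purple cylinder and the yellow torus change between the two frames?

+0.4

The distance was about 4.8 in the first image and 5.2 in the second, so they moved 0.4 units further apart.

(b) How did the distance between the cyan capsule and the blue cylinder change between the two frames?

-3.8

They were about 12.7 units apart before and 8.9 after — 3.8 units closer together.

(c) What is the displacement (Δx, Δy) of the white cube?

(1.2, -2.9)

The white cube was at about (7.1, 8.2) and moved to about (8.3, 5.3).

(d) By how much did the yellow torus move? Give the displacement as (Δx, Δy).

(-2.1, -2.5)

The yellow torus started near (15.2, 4.6) and ended near (13.1, 2.1).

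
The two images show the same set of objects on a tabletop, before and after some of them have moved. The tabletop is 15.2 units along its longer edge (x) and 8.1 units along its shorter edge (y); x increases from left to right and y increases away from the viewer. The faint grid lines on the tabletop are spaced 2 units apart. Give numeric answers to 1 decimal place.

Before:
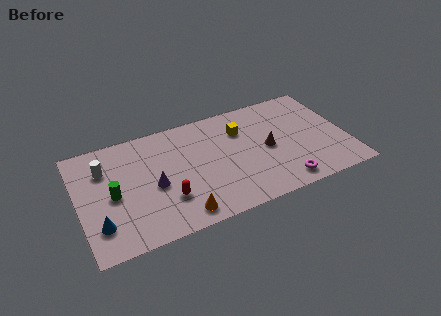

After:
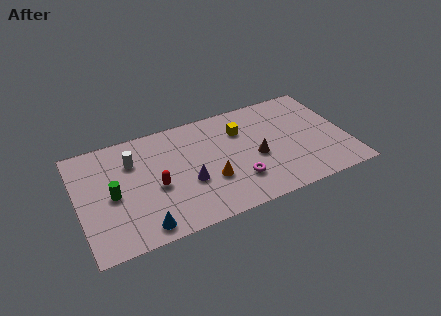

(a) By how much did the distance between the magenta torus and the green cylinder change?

-2.6

The distance was about 9.7 in the first image and 7.1 in the second, so they moved 2.6 units closer together.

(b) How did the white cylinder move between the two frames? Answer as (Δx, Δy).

(1.6, 0.0)

The white cylinder was at about (1.6, 5.8) and moved to about (3.2, 5.8).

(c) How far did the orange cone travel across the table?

2.5

The orange cone was near (5.4, 1.1) before and (7.3, 2.8) after, so it travelled √(1.9² + 1.7²) ≈ 2.5 units.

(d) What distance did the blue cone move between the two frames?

2.5

The blue cone was near (1.0, 2.0) before and (3.3, 1.0) after, so it travelled √(2.3² + 1.0²) ≈ 2.5 units.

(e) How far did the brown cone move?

0.8

From (10.7, 3.9) to (10.0, 3.5), the brown cone covered √(0.7² + 0.4²) ≈ 0.8 units.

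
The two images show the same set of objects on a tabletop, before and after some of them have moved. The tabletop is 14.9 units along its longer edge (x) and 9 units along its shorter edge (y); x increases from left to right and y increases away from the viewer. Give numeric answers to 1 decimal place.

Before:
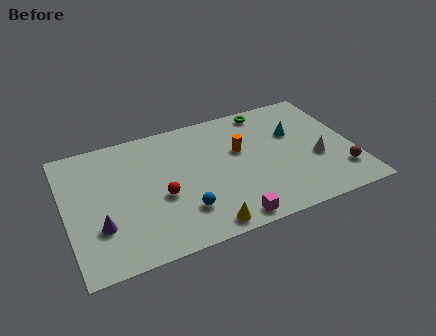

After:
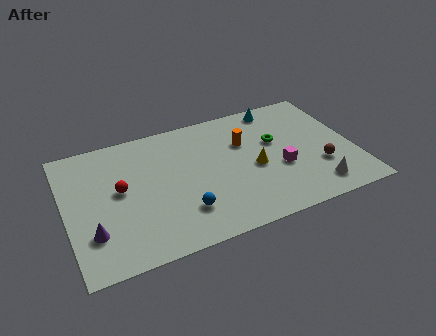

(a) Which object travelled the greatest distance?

the yellow cone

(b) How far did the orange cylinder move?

0.6

The orange cylinder moved from about (9.1, 5.5) to (9.4, 6.0), a distance of √(0.3² + 0.5²) ≈ 0.6.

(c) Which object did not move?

the blue sphere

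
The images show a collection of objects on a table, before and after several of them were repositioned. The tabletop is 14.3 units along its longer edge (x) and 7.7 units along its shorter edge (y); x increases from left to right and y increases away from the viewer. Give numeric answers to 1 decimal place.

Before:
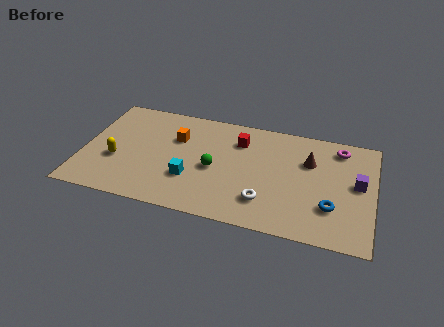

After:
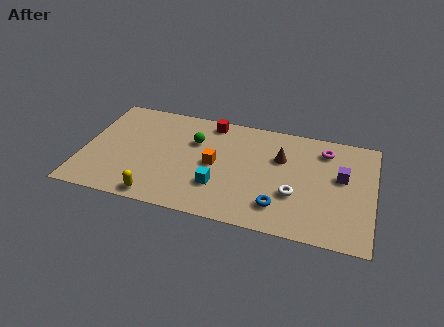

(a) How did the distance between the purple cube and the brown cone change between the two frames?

+0.5

The distance was about 2.6 in the first image and 3.1 in the second, so they moved 0.5 units further apart.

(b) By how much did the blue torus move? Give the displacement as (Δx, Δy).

(-2.5, -0.6)

The blue torus was at about (12.3, 2.3) and moved to about (9.8, 1.7).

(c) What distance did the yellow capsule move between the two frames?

3.0

The yellow capsule was near (1.7, 2.9) before and (3.9, 0.8) after, so it travelled √(2.2² + 2.1²) ≈ 3.0 units.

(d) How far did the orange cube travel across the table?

2.4

The orange cube moved from about (4.5, 5.2) to (6.5, 3.8), a distance of √(2.0² + 1.4²) ≈ 2.4.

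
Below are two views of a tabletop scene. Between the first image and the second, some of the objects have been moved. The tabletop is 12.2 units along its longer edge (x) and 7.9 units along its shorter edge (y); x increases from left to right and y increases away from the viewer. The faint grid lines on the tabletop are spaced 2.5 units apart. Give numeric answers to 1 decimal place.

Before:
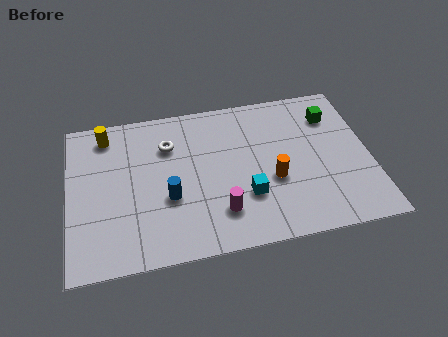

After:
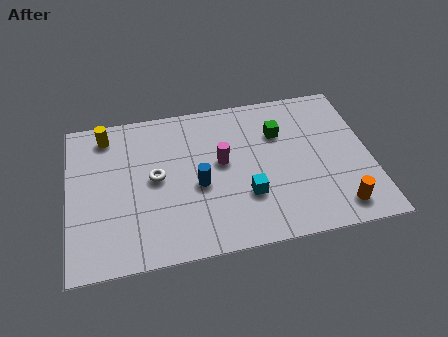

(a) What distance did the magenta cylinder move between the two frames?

2.5

From (6.0, 1.9) to (6.2, 4.4), the magenta cylinder covered √(0.2² + 2.5²) ≈ 2.5 units.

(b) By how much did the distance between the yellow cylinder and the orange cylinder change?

+3.1

Before: roughly 7.5 units apart; after: 10.6. That's 3.1 units further apart.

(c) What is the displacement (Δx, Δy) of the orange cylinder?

(2.5, -1.9)

The orange cylinder was at about (8.2, 3.1) and moved to about (10.7, 1.2).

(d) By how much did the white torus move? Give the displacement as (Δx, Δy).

(-0.6, -1.6)

The white torus was at about (4.1, 5.7) and moved to about (3.5, 4.1).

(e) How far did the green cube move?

2.3

The green cube moved from about (10.8, 6.0) to (8.6, 5.5), a distance of √(2.2² + 0.5²) ≈ 2.3.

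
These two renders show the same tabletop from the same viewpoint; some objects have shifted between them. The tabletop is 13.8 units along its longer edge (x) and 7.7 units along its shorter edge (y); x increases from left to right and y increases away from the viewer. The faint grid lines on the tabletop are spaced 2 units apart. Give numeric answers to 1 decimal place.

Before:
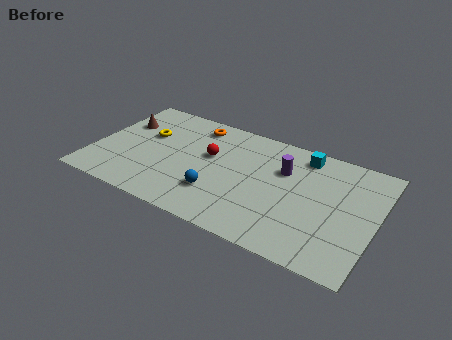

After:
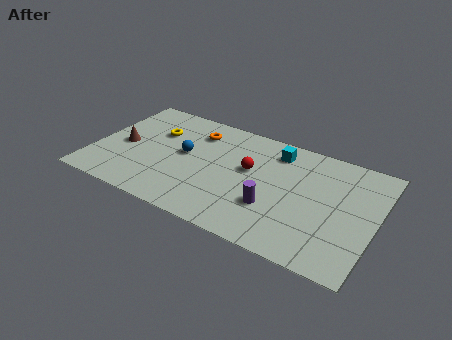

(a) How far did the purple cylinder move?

2.7

From (9.2, 5.2) to (9.0, 2.5), the purple cylinder covered √(0.2² + 2.7²) ≈ 2.7 units.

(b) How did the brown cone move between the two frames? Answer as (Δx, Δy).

(0.3, -1.6)

From the two frames, the brown cone sits at roughly (1.1, 5.2) before and (1.4, 3.6) after.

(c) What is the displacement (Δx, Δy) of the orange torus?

(0.1, -0.5)

The orange torus started near (4.6, 6.5) and ended near (4.7, 6.0).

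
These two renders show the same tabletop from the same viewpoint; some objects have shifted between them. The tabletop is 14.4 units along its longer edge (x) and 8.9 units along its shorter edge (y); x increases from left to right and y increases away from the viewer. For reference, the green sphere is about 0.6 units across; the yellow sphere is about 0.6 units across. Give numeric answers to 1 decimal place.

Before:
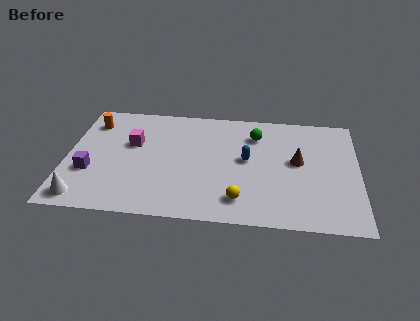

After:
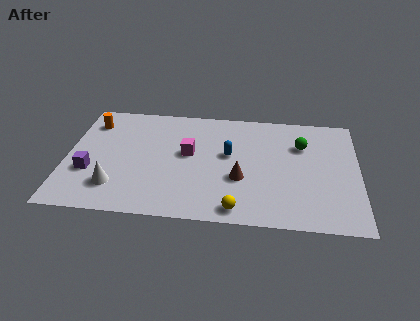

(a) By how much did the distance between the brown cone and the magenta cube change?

-5.1

They were about 8.2 units apart before and 3.1 after — 5.1 units closer together.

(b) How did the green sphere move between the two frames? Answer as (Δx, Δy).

(2.3, -0.6)

From the two frames, the green sphere sits at roughly (9.3, 6.8) before and (11.6, 6.2) after.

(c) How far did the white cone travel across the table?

1.8

The white cone moved from about (1.0, 1.1) to (2.5, 2.1), a distance of √(1.5² + 1.0²) ≈ 1.8.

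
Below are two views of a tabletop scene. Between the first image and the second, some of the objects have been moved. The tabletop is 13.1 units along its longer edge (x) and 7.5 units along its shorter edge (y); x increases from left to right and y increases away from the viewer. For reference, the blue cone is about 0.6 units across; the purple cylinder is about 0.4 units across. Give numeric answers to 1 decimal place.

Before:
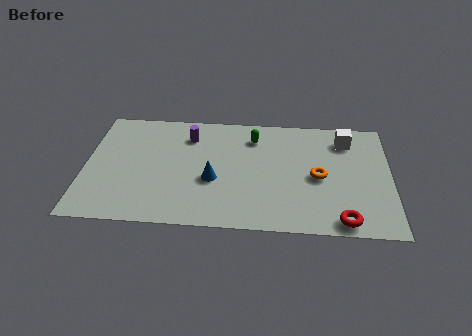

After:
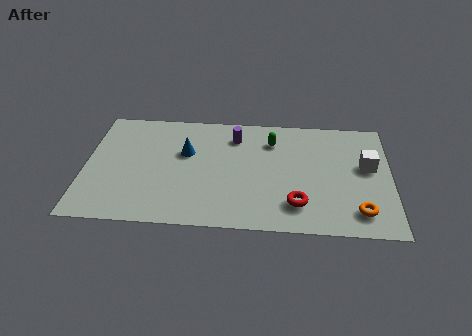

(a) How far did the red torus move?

2.1

The red torus was near (11.0, 0.8) before and (9.1, 1.7) after, so it travelled √(1.9² + 0.9²) ≈ 2.1 units.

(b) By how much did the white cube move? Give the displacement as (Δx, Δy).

(0.9, -1.7)

The white cube was at about (11.2, 6.0) and moved to about (12.1, 4.3).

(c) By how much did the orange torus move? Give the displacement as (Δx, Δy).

(1.7, -2.1)

The orange torus was at about (10.0, 3.5) and moved to about (11.7, 1.4).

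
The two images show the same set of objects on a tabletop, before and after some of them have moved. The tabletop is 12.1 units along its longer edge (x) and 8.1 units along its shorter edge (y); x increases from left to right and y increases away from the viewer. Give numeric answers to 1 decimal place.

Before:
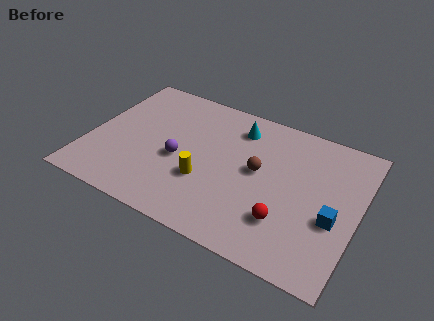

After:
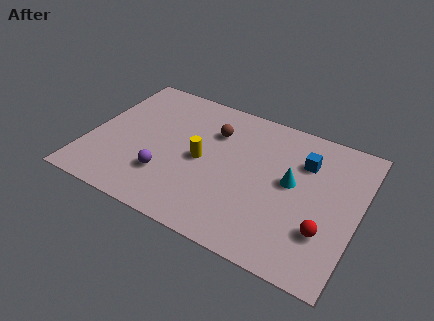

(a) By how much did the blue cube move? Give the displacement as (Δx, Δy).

(-1.6, 2.6)

The blue cube started near (11.1, 3.2) and ended near (9.5, 5.8).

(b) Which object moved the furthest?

the cyan cone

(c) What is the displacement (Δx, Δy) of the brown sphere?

(-2.2, 1.4)

The brown sphere started near (7.6, 4.4) and ended near (5.4, 5.8).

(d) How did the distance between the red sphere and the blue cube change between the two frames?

+1.4

The distance was about 2.2 in the first image and 3.6 in the second, so they moved 1.4 units further apart.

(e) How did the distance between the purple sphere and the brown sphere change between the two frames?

+0.3

They were about 3.6 units apart before and 3.9 after — 0.3 units further apart.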